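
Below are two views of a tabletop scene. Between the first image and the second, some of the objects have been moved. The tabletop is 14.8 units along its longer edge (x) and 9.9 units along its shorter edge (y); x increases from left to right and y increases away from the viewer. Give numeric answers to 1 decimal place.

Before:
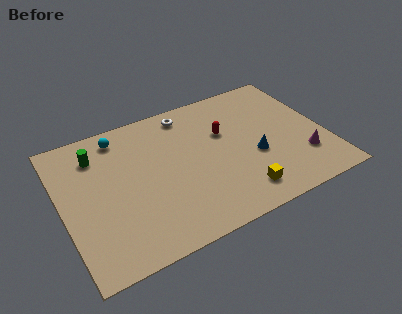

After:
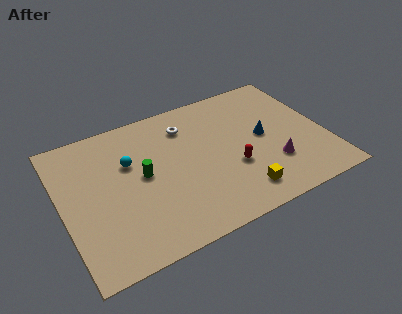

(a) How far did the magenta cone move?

1.7

The magenta cone moved from about (13.3, 2.7) to (11.6, 2.9), a distance of √(1.7² + 0.2²) ≈ 1.7.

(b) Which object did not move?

the yellow cube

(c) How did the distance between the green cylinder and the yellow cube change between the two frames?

-3.3

They were about 9.4 units apart before and 6.1 after — 3.3 units closer together.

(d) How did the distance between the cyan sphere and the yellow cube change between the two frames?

-1.7

The distance was about 9.0 in the first image and 7.3 in the second, so they moved 1.7 units closer together.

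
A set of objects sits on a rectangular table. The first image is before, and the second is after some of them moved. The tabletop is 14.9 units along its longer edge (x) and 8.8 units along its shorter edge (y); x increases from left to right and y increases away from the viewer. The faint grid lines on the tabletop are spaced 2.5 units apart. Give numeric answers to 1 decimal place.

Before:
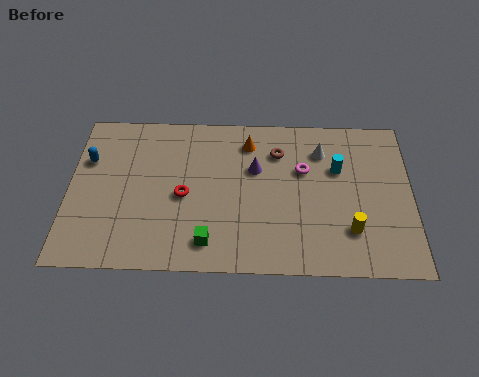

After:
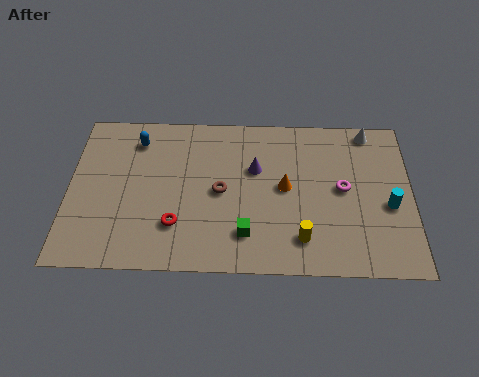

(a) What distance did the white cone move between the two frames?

2.4

The white cone was near (11.0, 6.7) before and (13.1, 7.9) after, so it travelled √(2.1² + 1.2²) ≈ 2.4 units.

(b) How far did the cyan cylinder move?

3.0

From (11.7, 5.7) to (13.9, 3.7), the cyan cylinder covered √(2.2² + 2.0²) ≈ 3.0 units.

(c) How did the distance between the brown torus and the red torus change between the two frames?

-2.2

They were about 4.9 units apart before and 2.7 after — 2.2 units closer together.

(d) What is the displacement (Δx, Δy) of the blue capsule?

(2.1, 1.2)

The blue capsule started near (0.8, 5.9) and ended near (2.9, 7.1).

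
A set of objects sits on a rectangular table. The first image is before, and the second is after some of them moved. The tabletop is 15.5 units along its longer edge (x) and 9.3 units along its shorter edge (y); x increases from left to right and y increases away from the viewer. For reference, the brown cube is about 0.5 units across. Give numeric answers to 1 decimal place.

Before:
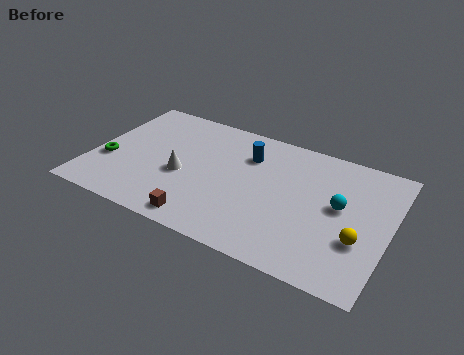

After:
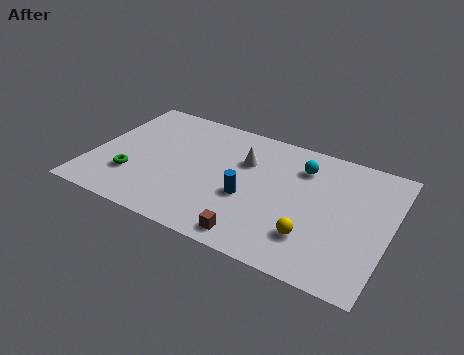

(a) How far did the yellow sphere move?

2.4

The yellow sphere was near (14.1, 3.2) before and (11.8, 2.4) after, so it travelled √(2.3² + 0.8²) ≈ 2.4 units.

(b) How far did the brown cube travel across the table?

2.7

From (6.3, 1.1) to (9.0, 1.1), the brown cube covered √(2.7² + 0.0²) ≈ 2.7 units.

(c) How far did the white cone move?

3.8

The white cone was near (4.8, 3.9) before and (7.8, 6.3) after, so it travelled √(3.0² + 2.4²) ≈ 3.8 units.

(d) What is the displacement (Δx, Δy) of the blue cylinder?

(0.4, -3.1)

The blue cylinder started near (7.9, 6.8) and ended near (8.3, 3.7).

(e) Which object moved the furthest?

the white cone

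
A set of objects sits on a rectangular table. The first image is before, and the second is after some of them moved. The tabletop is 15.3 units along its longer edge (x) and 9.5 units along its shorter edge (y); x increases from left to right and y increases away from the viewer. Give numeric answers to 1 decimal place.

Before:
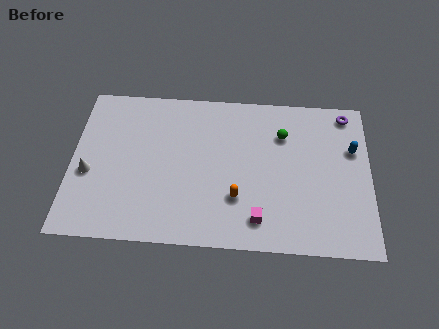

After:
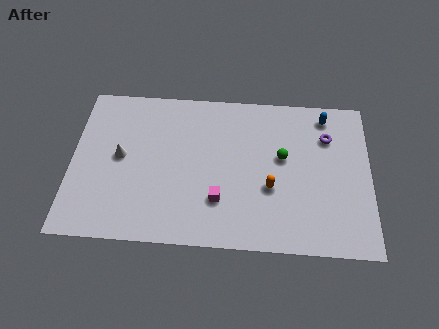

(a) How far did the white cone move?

1.9

The white cone moved from about (0.9, 3.9) to (2.5, 5.0), a distance of √(1.6² + 1.1²) ≈ 1.9.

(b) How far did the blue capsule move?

2.4

The blue capsule moved from about (14.4, 6.2) to (13.0, 8.2), a distance of √(1.4² + 2.0²) ≈ 2.4.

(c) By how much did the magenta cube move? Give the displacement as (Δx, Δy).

(-2.0, 1.0)

From the two frames, the magenta cube sits at roughly (9.6, 1.7) before and (7.6, 2.7) after.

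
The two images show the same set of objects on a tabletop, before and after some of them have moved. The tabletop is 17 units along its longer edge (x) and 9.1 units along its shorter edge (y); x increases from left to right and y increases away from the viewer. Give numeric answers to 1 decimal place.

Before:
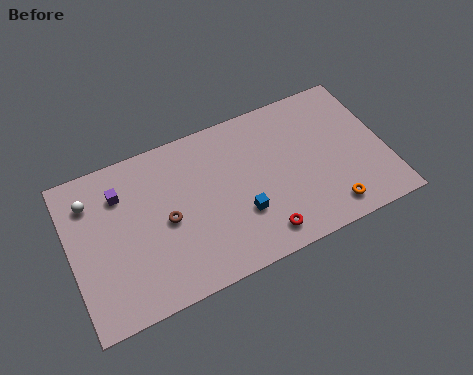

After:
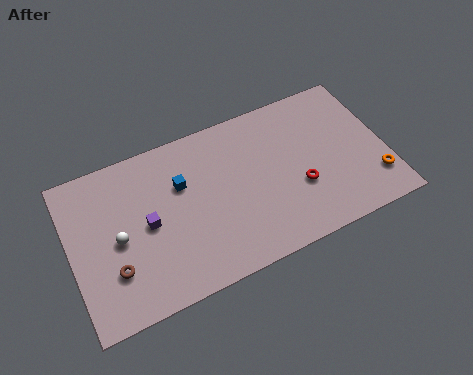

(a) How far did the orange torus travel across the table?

2.7

The orange torus moved from about (13.6, 1.4) to (16.2, 2.2), a distance of √(2.6² + 0.8²) ≈ 2.7.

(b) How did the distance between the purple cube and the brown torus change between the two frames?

-0.6

The distance was about 3.3 in the first image and 2.7 in the second, so they moved 0.6 units closer together.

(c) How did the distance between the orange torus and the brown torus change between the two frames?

+5.1

They were about 9.0 units apart before and 14.1 after — 5.1 units further apart.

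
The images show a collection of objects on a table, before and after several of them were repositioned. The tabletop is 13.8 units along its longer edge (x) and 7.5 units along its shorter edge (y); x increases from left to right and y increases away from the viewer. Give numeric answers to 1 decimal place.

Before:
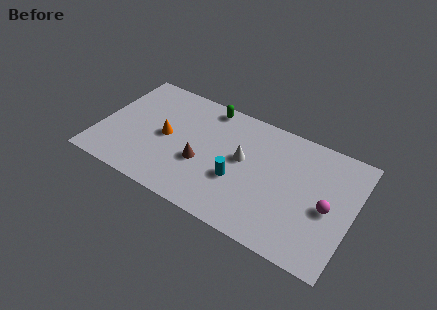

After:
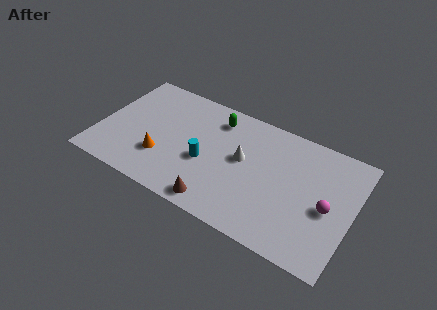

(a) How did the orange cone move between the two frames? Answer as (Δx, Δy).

(0.0, -1.4)

The orange cone was at about (3.6, 3.7) and moved to about (3.6, 2.3).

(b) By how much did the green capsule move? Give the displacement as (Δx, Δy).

(0.6, -0.6)

From the two frames, the green capsule sits at roughly (5.5, 6.7) before and (6.1, 6.1) after.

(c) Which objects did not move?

the magenta sphere and the white cone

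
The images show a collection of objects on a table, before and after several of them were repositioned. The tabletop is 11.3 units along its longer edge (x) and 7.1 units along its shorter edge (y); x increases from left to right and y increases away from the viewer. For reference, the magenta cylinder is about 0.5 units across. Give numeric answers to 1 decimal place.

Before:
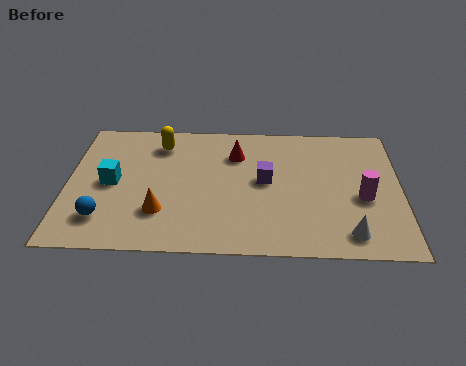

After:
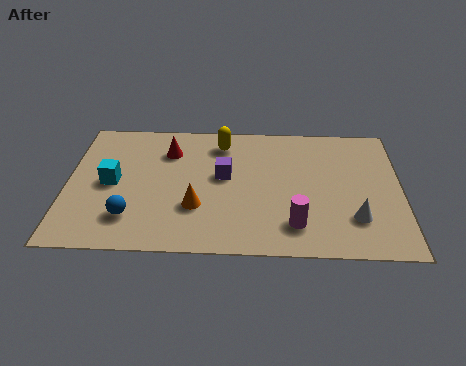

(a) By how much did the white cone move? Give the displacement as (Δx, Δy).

(0.2, 0.8)

From the two frames, the white cone sits at roughly (9.5, 1.1) before and (9.7, 1.9) after.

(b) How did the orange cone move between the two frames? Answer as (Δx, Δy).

(1.2, 0.3)

The orange cone started near (3.2, 2.0) and ended near (4.4, 2.3).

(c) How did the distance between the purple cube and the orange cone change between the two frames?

-2.0

Before: roughly 3.9 units apart; after: 1.9. That's 2.0 units closer together.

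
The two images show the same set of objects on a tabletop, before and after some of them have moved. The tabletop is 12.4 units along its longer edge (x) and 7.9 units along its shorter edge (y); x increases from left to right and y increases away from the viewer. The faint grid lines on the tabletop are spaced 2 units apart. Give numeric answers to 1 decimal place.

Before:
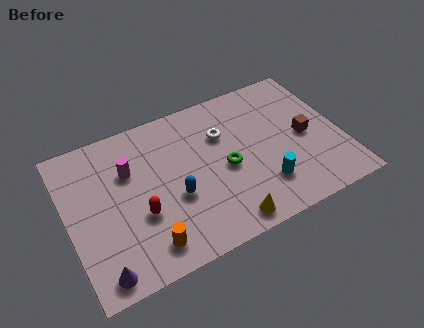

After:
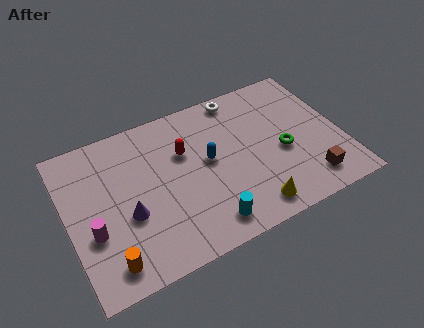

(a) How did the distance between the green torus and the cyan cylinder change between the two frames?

+2.2

They were about 2.2 units apart before and 4.4 after — 2.2 units further apart.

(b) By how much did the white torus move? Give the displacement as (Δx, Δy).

(1.0, 1.7)

The white torus was at about (7.2, 5.4) and moved to about (8.2, 7.1).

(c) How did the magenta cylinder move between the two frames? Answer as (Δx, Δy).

(-1.9, -2.4)

The magenta cylinder was at about (2.9, 5.3) and moved to about (1.0, 2.9).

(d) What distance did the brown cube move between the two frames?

2.4

From (10.8, 3.8) to (10.6, 1.4), the brown cube covered √(0.2² + 2.4²) ≈ 2.4 units.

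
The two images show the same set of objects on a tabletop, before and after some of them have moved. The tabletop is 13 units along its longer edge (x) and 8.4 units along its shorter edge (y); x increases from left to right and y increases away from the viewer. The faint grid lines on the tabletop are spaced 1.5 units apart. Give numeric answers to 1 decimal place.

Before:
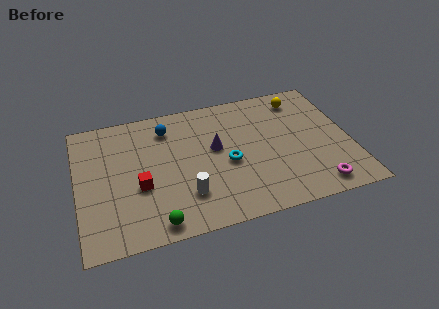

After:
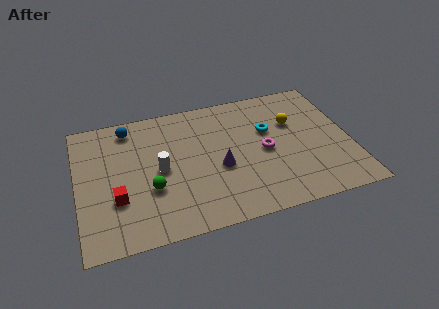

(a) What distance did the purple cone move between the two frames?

1.3

The purple cone was near (6.6, 4.8) before and (6.7, 3.5) after, so it travelled √(0.1² + 1.3²) ≈ 1.3 units.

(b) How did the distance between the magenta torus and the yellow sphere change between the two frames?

-3.8

They were about 5.9 units apart before and 2.1 after — 3.8 units closer together.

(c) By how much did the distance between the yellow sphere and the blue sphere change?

+1.5

They were about 6.5 units apart before and 8.0 after — 1.5 units further apart.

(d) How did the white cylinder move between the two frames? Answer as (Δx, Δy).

(-1.1, 1.9)

From the two frames, the white cylinder sits at roughly (5.0, 2.2) before and (3.9, 4.1) after.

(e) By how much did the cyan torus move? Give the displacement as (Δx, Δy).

(2.1, 1.6)

From the two frames, the cyan torus sits at roughly (7.1, 3.7) before and (9.2, 5.3) after.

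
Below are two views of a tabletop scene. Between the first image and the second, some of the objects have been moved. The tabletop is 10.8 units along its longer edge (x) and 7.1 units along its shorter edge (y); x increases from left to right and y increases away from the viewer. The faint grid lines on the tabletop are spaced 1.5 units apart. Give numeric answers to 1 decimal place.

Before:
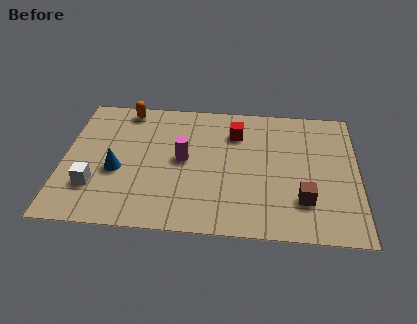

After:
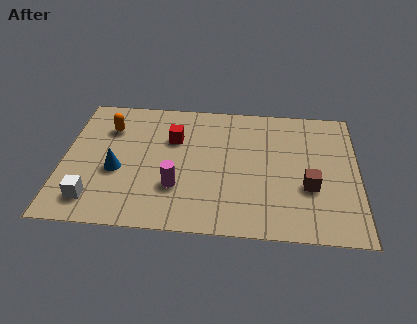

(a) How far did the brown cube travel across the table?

0.7

The brown cube moved from about (8.8, 1.9) to (9.0, 2.6), a distance of √(0.2² + 0.7²) ≈ 0.7.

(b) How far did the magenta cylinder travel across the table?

1.5

From (4.4, 3.7) to (4.2, 2.2), the magenta cylinder covered √(0.2² + 1.5²) ≈ 1.5 units.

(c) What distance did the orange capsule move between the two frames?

1.3

From (2.2, 6.3) to (1.6, 5.2), the orange capsule covered √(0.6² + 1.1²) ≈ 1.3 units.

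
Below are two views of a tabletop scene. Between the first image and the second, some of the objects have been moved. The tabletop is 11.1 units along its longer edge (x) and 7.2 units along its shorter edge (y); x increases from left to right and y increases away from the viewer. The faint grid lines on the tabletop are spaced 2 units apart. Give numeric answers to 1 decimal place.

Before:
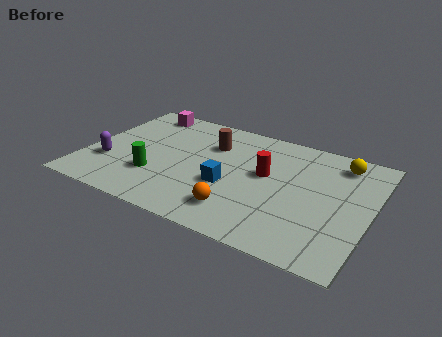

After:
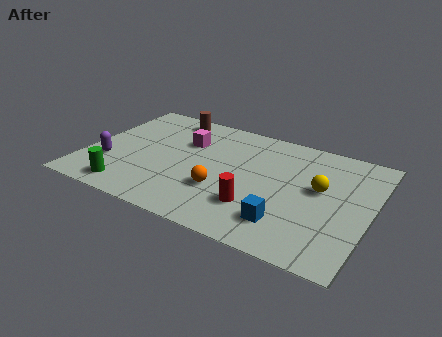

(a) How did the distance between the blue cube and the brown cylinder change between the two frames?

+4.6

Before: roughly 2.5 units apart; after: 7.1. That's 4.6 units further apart.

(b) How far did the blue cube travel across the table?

2.7

The blue cube was near (5.7, 2.8) before and (8.1, 1.6) after, so it travelled √(2.4² + 1.2²) ≈ 2.7 units.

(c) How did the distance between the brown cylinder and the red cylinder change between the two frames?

+3.4

They were about 2.5 units apart before and 5.9 after — 3.4 units further apart.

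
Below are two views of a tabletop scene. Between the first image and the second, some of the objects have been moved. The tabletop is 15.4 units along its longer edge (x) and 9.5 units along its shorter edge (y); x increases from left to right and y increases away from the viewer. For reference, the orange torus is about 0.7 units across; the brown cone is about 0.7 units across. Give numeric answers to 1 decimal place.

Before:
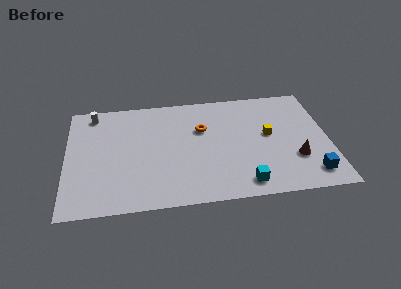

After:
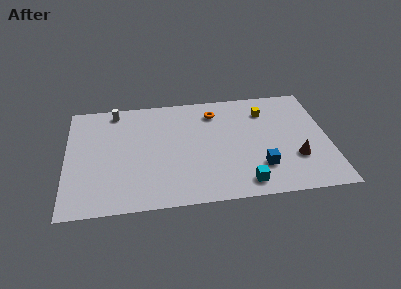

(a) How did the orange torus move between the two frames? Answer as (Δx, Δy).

(0.8, 1.4)

The orange torus started near (8.0, 6.2) and ended near (8.8, 7.6).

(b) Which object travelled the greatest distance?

the blue cube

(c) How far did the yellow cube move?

2.1

From (11.9, 5.2) to (11.8, 7.3), the yellow cube covered √(0.1² + 2.1²) ≈ 2.1 units.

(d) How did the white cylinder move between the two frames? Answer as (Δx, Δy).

(1.3, 0.1)

From the two frames, the white cylinder sits at roughly (1.6, 8.3) before and (2.9, 8.4) after.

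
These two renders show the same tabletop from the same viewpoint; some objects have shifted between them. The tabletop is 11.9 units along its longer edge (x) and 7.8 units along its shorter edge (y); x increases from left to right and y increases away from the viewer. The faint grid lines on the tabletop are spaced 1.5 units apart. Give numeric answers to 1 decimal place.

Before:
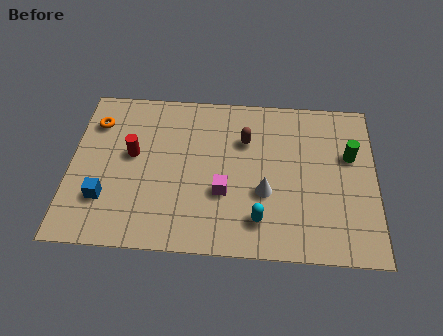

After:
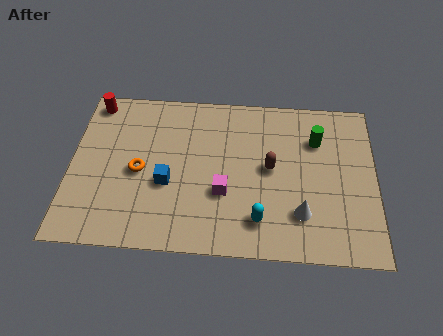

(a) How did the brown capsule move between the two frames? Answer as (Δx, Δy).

(1.0, -1.3)

The brown capsule was at about (6.8, 5.4) and moved to about (7.8, 4.1).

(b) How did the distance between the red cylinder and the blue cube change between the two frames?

+2.4

Before: roughly 2.4 units apart; after: 4.8. That's 2.4 units further apart.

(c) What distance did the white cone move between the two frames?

1.7

The white cone was near (7.6, 2.9) before and (9.0, 2.0) after, so it travelled √(1.4² + 0.9²) ≈ 1.7 units.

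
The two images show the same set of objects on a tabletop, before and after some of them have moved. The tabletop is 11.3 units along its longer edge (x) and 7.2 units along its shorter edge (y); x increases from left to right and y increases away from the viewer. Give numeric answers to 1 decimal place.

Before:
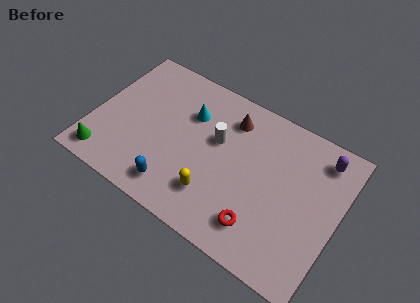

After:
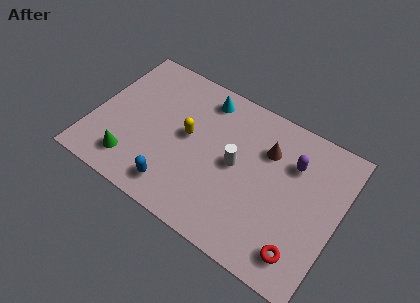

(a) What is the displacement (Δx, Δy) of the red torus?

(1.9, -0.2)

The red torus was at about (8.1, 1.5) and moved to about (10.0, 1.3).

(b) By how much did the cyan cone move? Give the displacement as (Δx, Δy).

(0.5, 1.1)

The cyan cone was at about (4.2, 5.0) and moved to about (4.7, 6.1).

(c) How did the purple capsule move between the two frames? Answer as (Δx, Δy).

(-1.2, -0.9)

The purple capsule started near (10.2, 6.0) and ended near (9.0, 5.1).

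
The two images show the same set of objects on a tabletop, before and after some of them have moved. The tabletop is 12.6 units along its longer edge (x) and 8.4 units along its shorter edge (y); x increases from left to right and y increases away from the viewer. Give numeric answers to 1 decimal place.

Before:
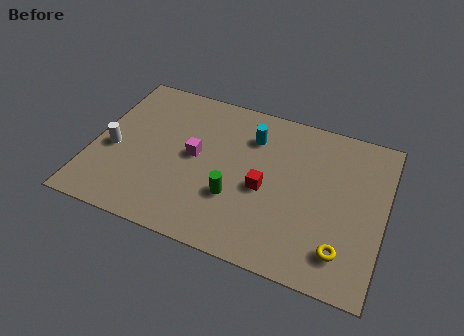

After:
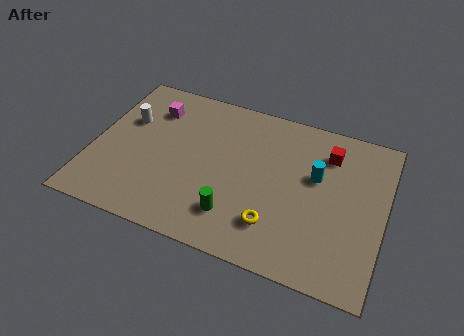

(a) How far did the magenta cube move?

2.9

The magenta cube was near (4.4, 4.4) before and (2.3, 6.4) after, so it travelled √(2.1² + 2.0²) ≈ 2.9 units.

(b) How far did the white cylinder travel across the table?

1.8

The white cylinder moved from about (0.9, 3.6) to (1.3, 5.4), a distance of √(0.4² + 1.8²) ≈ 1.8.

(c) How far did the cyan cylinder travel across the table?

3.1

The cyan cylinder was near (6.7, 6.3) before and (9.6, 5.1) after, so it travelled √(2.9² + 1.2²) ≈ 3.1 units.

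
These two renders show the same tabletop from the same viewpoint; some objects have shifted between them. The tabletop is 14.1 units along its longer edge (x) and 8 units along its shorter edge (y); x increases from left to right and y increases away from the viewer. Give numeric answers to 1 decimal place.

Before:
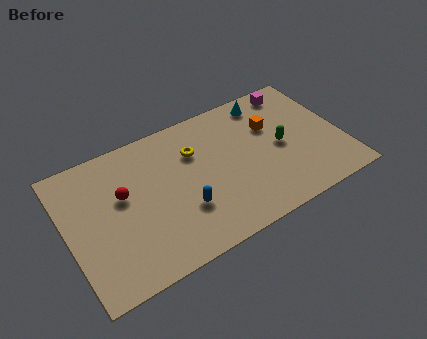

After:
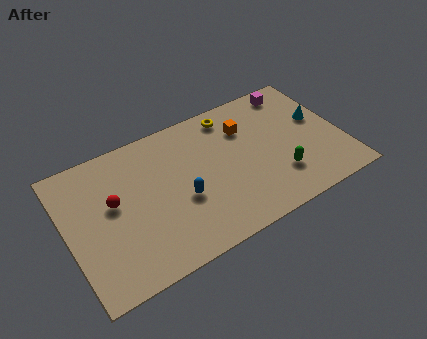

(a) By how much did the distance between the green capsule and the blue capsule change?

-0.5

They were about 5.5 units apart before and 5.0 after — 0.5 units closer together.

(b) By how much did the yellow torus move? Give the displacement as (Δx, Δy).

(2.1, 1.3)

The yellow torus was at about (6.7, 5.6) and moved to about (8.8, 6.9).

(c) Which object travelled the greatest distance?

the cyan cone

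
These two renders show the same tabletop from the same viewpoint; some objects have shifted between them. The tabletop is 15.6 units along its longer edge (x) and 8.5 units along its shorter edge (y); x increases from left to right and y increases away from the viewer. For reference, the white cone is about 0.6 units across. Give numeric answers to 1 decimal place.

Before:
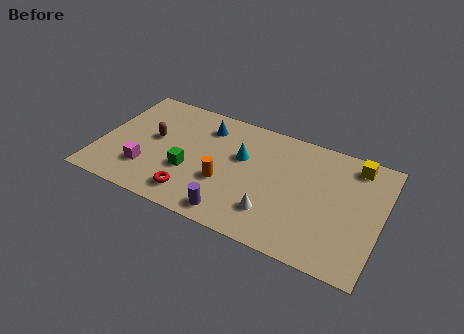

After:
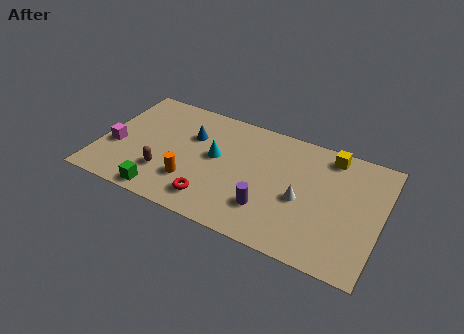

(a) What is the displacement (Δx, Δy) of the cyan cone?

(-1.4, -0.6)

The cyan cone was at about (7.8, 5.3) and moved to about (6.4, 4.7).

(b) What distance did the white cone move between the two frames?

2.1

From (9.9, 2.1) to (11.3, 3.7), the white cone covered √(1.4² + 1.6²) ≈ 2.1 units.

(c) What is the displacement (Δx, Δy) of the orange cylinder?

(-1.8, -0.7)

From the two frames, the orange cylinder sits at roughly (7.1, 3.1) before and (5.3, 2.4) after.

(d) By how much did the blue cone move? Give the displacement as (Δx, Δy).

(-0.7, -1.0)

The blue cone was at about (5.6, 6.7) and moved to about (4.9, 5.7).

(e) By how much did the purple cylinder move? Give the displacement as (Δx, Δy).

(1.8, 1.2)

The purple cylinder was at about (7.8, 1.1) and moved to about (9.6, 2.3).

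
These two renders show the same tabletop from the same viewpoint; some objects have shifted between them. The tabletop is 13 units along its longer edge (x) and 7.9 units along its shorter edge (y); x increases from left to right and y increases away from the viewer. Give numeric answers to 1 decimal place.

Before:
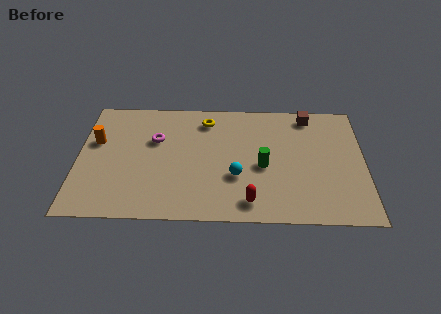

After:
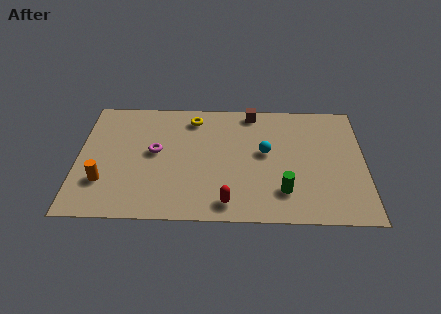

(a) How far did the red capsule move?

1.0

From (7.8, 1.2) to (6.8, 1.1), the red capsule covered √(1.0² + 0.1²) ≈ 1.0 units.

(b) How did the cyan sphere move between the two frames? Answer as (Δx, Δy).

(1.3, 1.6)

The cyan sphere started near (7.2, 2.8) and ended near (8.5, 4.4).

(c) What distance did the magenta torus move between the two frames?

0.8

The magenta torus moved from about (3.5, 5.1) to (3.5, 4.3), a distance of √(0.0² + 0.8²) ≈ 0.8.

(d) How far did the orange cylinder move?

2.6

The orange cylinder moved from about (0.8, 4.9) to (1.2, 2.3), a distance of √(0.4² + 2.6²) ≈ 2.6.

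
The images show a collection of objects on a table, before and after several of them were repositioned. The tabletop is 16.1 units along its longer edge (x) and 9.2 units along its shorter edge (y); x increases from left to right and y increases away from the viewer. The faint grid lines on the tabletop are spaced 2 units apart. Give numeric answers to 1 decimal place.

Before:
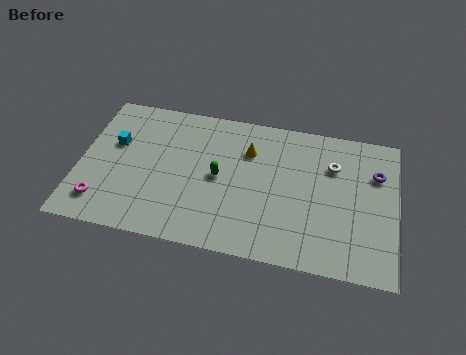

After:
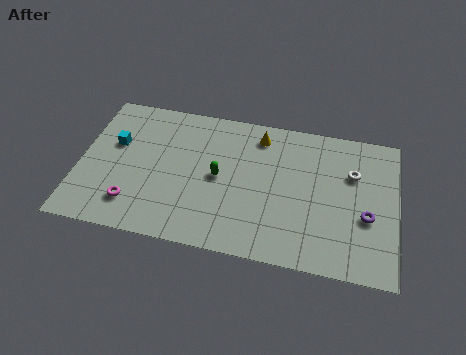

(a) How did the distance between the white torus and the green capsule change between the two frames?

+0.9

Before: roughly 6.0 units apart; after: 6.9. That's 0.9 units further apart.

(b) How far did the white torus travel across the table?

1.0

The white torus moved from about (12.8, 6.5) to (13.8, 6.2), a distance of √(1.0² + 0.3²) ≈ 1.0.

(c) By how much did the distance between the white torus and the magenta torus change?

-0.7

Before: roughly 12.4 units apart; after: 11.7. That's 0.7 units closer together.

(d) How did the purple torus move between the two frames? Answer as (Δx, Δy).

(-0.4, -2.8)

From the two frames, the purple torus sits at roughly (15.0, 6.4) before and (14.6, 3.6) after.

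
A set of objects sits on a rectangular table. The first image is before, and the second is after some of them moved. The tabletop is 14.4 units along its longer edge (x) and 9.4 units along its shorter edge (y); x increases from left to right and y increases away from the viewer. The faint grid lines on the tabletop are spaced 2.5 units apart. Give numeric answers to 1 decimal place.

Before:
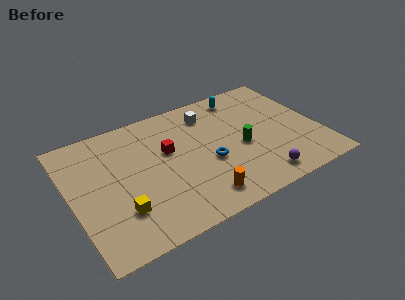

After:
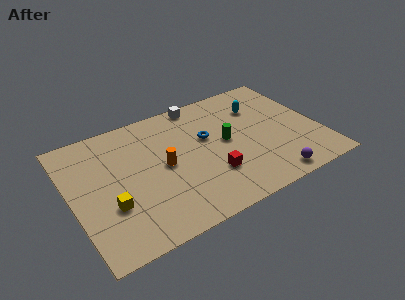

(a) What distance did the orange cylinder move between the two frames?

3.6

The orange cylinder moved from about (6.9, 1.5) to (5.3, 4.7), a distance of √(1.6² + 3.2²) ≈ 3.6.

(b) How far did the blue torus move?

1.9

From (7.8, 3.8) to (8.0, 5.7), the blue torus covered √(0.2² + 1.9²) ≈ 1.9 units.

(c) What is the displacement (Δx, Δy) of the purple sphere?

(0.6, -0.3)

From the two frames, the purple sphere sits at roughly (10.4, 1.3) before and (11.0, 1.0) after.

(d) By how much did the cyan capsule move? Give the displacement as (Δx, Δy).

(0.8, -1.3)

The cyan capsule was at about (10.5, 8.1) and moved to about (11.3, 6.8).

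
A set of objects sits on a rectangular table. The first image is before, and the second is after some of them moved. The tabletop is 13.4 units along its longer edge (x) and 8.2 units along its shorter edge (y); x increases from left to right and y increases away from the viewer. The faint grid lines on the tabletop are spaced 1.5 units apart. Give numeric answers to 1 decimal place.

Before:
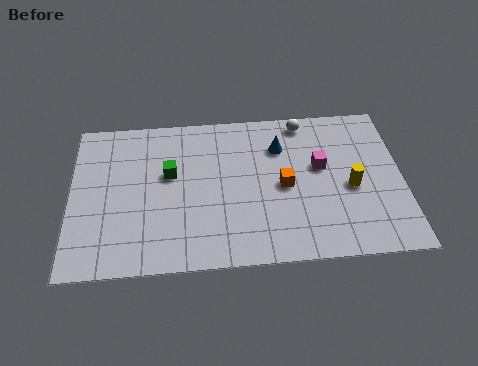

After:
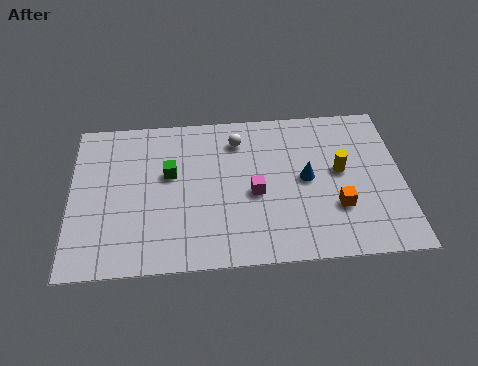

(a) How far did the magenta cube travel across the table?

3.0

From (10.1, 4.8) to (7.4, 3.6), the magenta cube covered √(2.7² + 1.2²) ≈ 3.0 units.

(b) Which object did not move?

the green cube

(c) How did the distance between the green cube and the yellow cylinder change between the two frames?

-0.5

They were about 7.4 units apart before and 6.9 after — 0.5 units closer together.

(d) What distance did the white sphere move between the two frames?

2.8

From (9.5, 7.3) to (6.8, 6.5), the white sphere covered √(2.7² + 0.8²) ≈ 2.8 units.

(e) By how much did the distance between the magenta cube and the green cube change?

-2.5

The distance was about 6.1 in the first image and 3.6 in the second, so they moved 2.5 units closer together.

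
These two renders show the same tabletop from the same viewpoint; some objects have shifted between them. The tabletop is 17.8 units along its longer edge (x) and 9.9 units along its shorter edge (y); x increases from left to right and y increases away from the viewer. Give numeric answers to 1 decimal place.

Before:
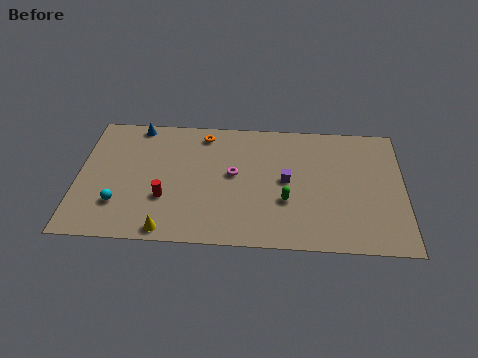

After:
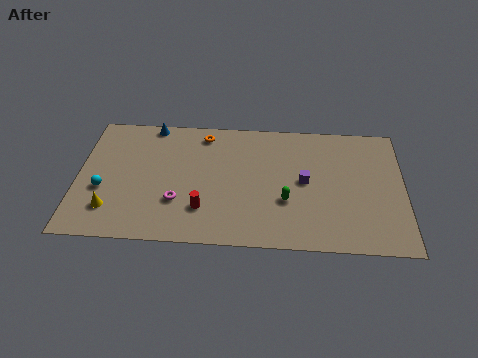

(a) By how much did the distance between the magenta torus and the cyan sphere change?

-2.6

The distance was about 6.8 in the first image and 4.2 in the second, so they moved 2.6 units closer together.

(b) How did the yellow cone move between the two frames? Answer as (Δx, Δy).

(-3.1, 1.4)

From the two frames, the yellow cone sits at roughly (5.0, 0.9) before and (1.9, 2.3) after.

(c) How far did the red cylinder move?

2.2

The red cylinder was near (4.8, 3.3) before and (6.9, 2.6) after, so it travelled √(2.1² + 0.7²) ≈ 2.2 units.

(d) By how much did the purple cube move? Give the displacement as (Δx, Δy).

(1.0, 0.0)

From the two frames, the purple cube sits at roughly (11.4, 5.1) before and (12.4, 5.1) after.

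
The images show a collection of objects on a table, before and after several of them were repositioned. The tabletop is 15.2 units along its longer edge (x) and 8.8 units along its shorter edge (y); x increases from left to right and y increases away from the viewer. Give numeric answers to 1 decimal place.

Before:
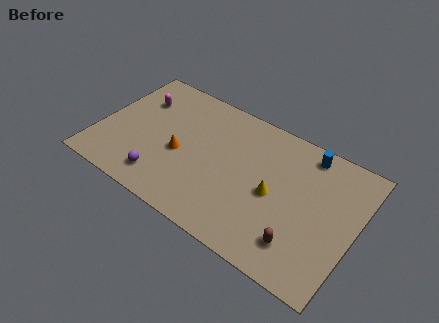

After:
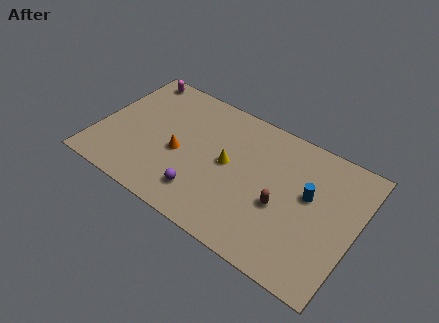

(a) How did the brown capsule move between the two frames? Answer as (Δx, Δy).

(-1.4, 1.7)

From the two frames, the brown capsule sits at roughly (12.4, 1.9) before and (11.0, 3.6) after.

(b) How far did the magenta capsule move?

1.7

The magenta capsule moved from about (1.9, 6.3) to (1.4, 7.9), a distance of √(0.5² + 1.6²) ≈ 1.7.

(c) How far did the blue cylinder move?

2.6

The blue cylinder moved from about (11.9, 7.7) to (12.4, 5.1), a distance of √(0.5² + 2.6²) ≈ 2.6.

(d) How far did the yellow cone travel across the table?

2.8

The yellow cone moved from about (10.5, 4.1) to (7.7, 4.6), a distance of √(2.8² + 0.5²) ≈ 2.8.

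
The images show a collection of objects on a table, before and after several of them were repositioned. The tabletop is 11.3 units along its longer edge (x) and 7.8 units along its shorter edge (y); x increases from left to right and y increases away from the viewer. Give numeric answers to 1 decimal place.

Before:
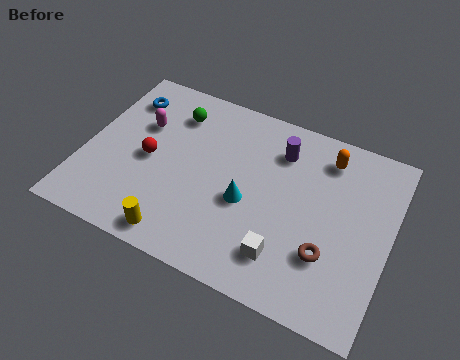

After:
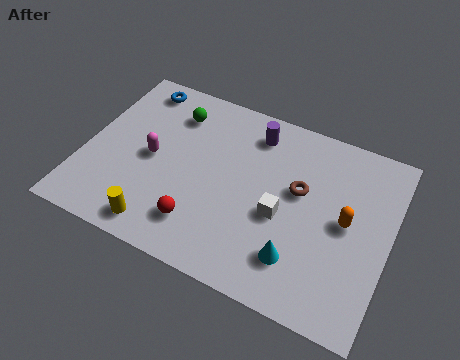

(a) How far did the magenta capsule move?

1.4

From (1.9, 5.1) to (2.5, 3.8), the magenta capsule covered √(0.6² + 1.3²) ≈ 1.4 units.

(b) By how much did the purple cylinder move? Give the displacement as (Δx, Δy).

(-1.0, 0.4)

The purple cylinder was at about (7.0, 6.0) and moved to about (6.0, 6.4).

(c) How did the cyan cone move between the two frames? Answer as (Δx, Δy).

(2.1, -1.5)

The cyan cone started near (6.1, 3.3) and ended near (8.2, 1.8).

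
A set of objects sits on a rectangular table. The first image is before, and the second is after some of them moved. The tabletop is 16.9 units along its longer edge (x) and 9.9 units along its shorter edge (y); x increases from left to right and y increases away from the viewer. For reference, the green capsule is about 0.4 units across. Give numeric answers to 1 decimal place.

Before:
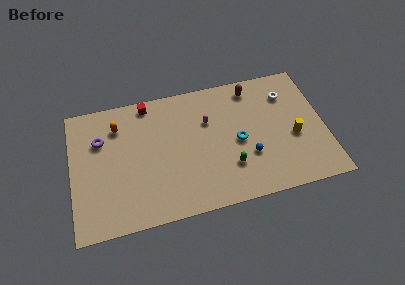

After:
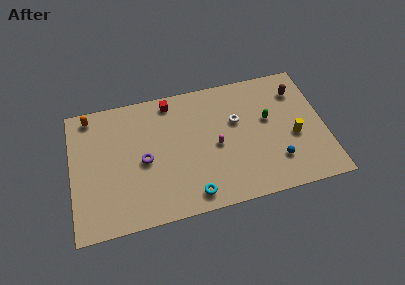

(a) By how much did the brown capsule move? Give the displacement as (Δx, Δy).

(3.0, -0.9)

From the two frames, the brown capsule sits at roughly (12.3, 8.5) before and (15.3, 7.6) after.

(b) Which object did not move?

the yellow cylinder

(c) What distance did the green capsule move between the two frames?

4.1

The green capsule was near (10.4, 2.8) before and (13.2, 5.8) after, so it travelled √(2.8² + 3.0²) ≈ 4.1 units.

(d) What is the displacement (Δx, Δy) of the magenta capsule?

(0.4, -2.0)

From the two frames, the magenta capsule sits at roughly (9.2, 6.6) before and (9.6, 4.6) after.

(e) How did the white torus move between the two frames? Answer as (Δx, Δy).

(-3.5, -1.3)

The white torus started near (14.6, 7.5) and ended near (11.1, 6.2).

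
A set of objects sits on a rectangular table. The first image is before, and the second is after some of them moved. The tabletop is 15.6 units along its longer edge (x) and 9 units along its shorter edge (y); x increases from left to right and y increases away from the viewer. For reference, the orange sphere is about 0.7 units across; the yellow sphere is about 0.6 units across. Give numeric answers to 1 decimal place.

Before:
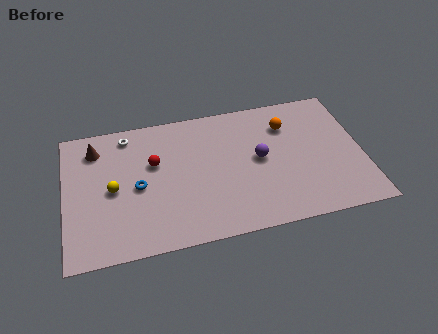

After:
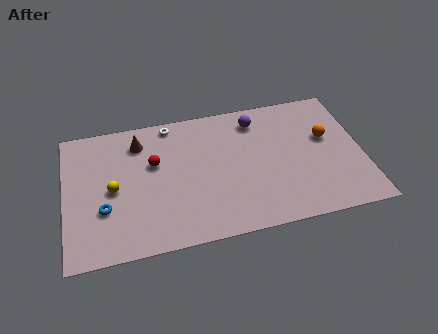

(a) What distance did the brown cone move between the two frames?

2.3

The brown cone moved from about (1.7, 7.2) to (4.0, 7.2), a distance of √(2.3² + 0.0²) ≈ 2.3.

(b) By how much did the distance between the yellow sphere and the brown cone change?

+0.3

Before: roughly 3.0 units apart; after: 3.3. That's 0.3 units further apart.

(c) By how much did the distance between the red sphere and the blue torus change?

+2.0

The distance was about 1.7 in the first image and 3.7 in the second, so they moved 2.0 units further apart.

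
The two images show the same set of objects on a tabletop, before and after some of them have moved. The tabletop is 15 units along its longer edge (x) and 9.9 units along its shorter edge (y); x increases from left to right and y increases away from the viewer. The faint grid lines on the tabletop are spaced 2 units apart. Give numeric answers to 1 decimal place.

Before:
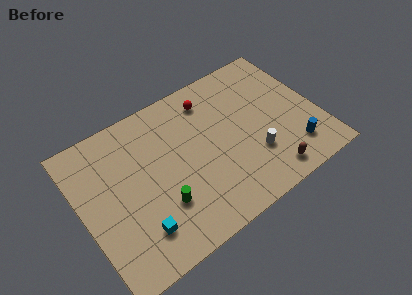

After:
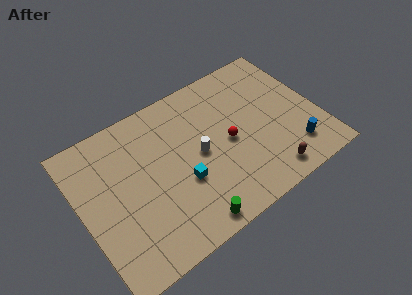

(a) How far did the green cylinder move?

2.4

From (4.6, 3.0) to (6.0, 1.0), the green cylinder covered √(1.4² + 2.0²) ≈ 2.4 units.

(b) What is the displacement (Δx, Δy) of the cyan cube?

(3.1, 1.5)

The cyan cube was at about (3.0, 2.2) and moved to about (6.1, 3.7).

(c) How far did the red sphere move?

3.5

From (8.7, 8.1) to (9.3, 4.7), the red sphere covered √(0.6² + 3.4²) ≈ 3.5 units.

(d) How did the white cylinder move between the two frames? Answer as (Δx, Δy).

(-3.2, 1.9)

The white cylinder was at about (10.6, 3.0) and moved to about (7.4, 4.9).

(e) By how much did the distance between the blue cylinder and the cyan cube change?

-2.9

Before: roughly 10.0 units apart; after: 7.1. That's 2.9 units closer together.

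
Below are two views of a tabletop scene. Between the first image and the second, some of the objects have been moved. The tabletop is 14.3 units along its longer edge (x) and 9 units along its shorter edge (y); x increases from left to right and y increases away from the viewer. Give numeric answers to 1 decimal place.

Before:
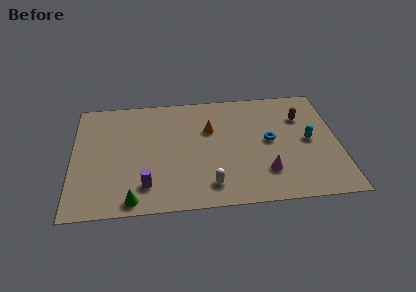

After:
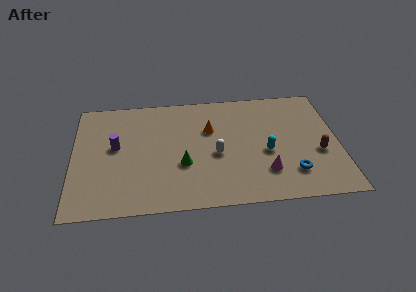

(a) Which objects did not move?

the orange cone and the magenta cone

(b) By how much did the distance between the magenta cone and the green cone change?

-2.7

The distance was about 7.2 in the first image and 4.5 in the second, so they moved 2.7 units closer together.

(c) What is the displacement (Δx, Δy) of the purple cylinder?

(-1.6, 3.1)

The purple cylinder was at about (3.9, 1.9) and moved to about (2.3, 5.0).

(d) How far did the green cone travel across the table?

3.6

From (3.2, 0.9) to (5.9, 3.3), the green cone covered √(2.7² + 2.4²) ≈ 3.6 units.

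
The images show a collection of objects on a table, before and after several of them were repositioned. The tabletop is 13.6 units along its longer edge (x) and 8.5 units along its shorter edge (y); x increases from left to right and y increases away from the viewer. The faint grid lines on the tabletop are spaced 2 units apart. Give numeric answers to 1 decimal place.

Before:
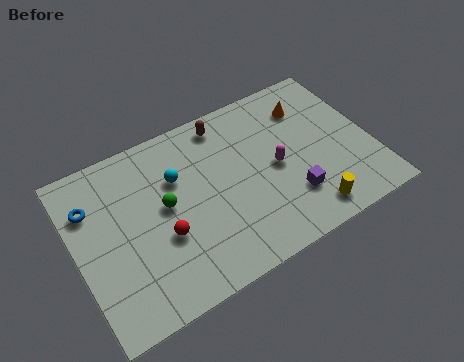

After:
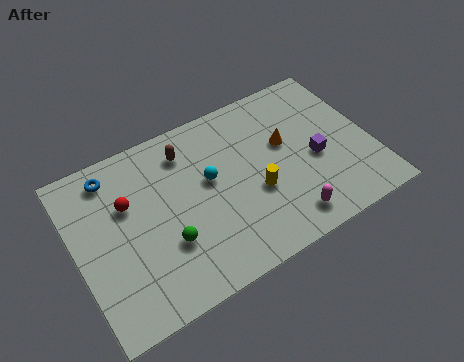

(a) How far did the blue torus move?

1.6

From (0.9, 6.1) to (2.0, 7.2), the blue torus covered √(1.1² + 1.1²) ≈ 1.6 units.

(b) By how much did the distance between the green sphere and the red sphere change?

+1.6

They were about 1.4 units apart before and 3.0 after — 1.6 units further apart.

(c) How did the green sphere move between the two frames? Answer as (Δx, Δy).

(-0.2, -1.8)

The green sphere started near (4.1, 4.6) and ended near (3.9, 2.8).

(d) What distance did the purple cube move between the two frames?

2.0

The purple cube moved from about (9.6, 2.3) to (11.0, 3.7), a distance of √(1.4² + 1.4²) ≈ 2.0.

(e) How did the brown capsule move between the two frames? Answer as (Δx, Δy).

(-1.9, -0.6)

The brown capsule was at about (7.3, 7.4) and moved to about (5.4, 6.8).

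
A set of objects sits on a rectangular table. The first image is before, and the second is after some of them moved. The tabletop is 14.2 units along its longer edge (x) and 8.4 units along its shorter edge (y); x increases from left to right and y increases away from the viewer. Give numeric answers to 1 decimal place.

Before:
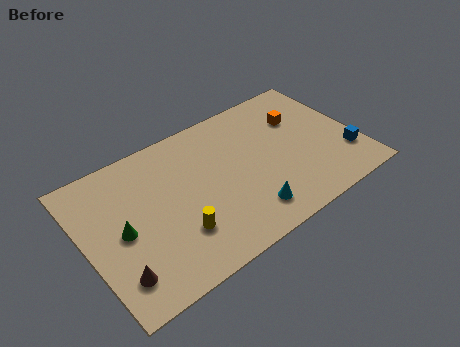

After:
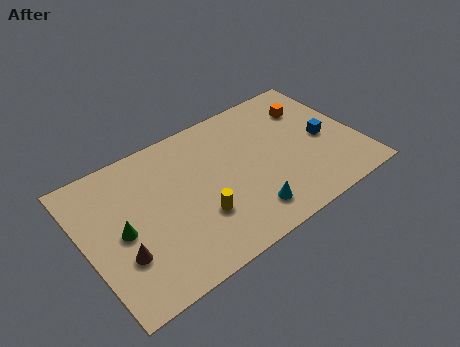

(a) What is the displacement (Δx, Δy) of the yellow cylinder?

(1.2, 0.3)

The yellow cylinder was at about (4.4, 2.4) and moved to about (5.6, 2.7).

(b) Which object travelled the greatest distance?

the blue cube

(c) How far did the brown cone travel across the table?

1.0

From (1.2, 1.8) to (1.6, 2.7), the brown cone covered √(0.4² + 0.9²) ≈ 1.0 units.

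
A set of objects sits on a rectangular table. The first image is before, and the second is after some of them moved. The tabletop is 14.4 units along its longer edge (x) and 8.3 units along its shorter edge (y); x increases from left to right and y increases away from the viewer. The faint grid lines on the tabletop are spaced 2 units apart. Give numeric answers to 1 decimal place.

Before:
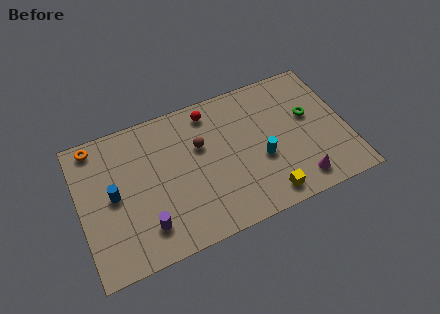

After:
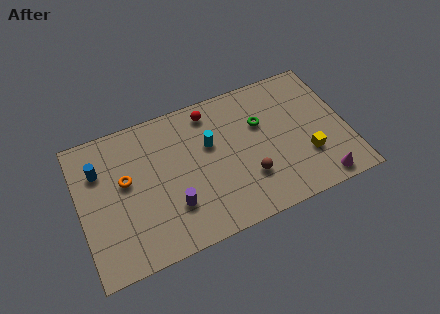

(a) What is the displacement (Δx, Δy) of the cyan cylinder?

(-2.6, 1.9)

From the two frames, the cyan cylinder sits at roughly (9.7, 3.3) before and (7.1, 5.2) after.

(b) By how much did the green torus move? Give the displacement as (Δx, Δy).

(-2.6, 0.5)

The green torus was at about (12.5, 4.9) and moved to about (9.9, 5.4).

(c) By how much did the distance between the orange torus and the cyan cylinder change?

-4.9

The distance was about 9.5 in the first image and 4.6 in the second, so they moved 4.9 units closer together.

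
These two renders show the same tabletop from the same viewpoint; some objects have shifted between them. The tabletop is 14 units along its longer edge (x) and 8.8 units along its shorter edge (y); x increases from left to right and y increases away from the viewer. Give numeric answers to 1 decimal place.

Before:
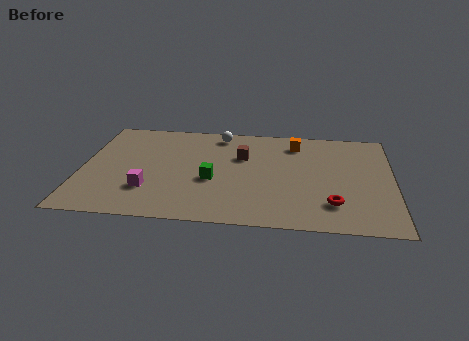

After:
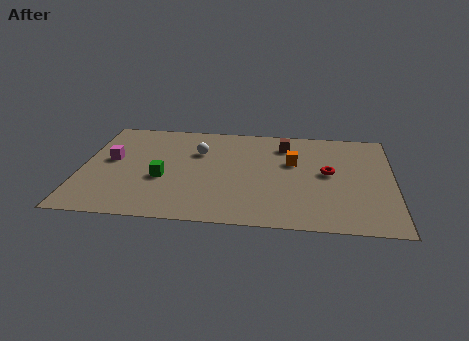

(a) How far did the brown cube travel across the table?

2.2

The brown cube was near (7.2, 5.8) before and (9.1, 7.0) after, so it travelled √(1.9² + 1.2²) ≈ 2.2 units.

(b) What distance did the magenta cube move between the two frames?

3.0

From (3.1, 2.5) to (1.3, 4.9), the magenta cube covered √(1.8² + 2.4²) ≈ 3.0 units.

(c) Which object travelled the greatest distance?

the magenta cube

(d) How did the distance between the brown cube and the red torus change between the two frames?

-2.5

The distance was about 5.5 in the first image and 3.0 in the second, so they moved 2.5 units closer together.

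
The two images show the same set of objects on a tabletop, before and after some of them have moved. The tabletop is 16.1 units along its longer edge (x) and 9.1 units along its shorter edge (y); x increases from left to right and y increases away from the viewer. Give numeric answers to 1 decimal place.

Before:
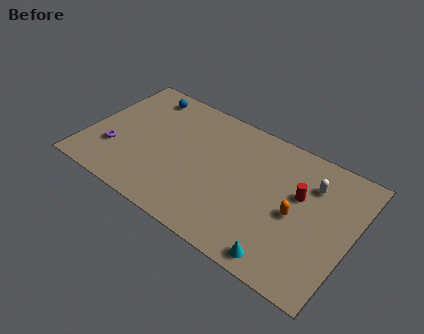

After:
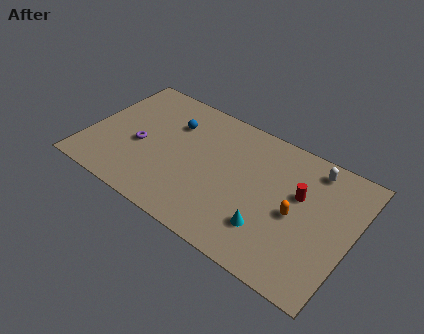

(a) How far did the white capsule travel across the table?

1.1

The white capsule was near (13.4, 6.7) before and (13.3, 7.8) after, so it travelled √(0.1² + 1.1²) ≈ 1.1 units.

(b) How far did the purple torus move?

1.8

The purple torus was near (1.8, 2.8) before and (3.2, 3.9) after, so it travelled √(1.4² + 1.1²) ≈ 1.8 units.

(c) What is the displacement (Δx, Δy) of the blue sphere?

(2.1, -1.3)

From the two frames, the blue sphere sits at roughly (2.7, 7.8) before and (4.8, 6.5) after.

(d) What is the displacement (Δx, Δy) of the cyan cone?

(-1.1, 1.4)

From the two frames, the cyan cone sits at roughly (12.6, 1.0) before and (11.5, 2.4) after.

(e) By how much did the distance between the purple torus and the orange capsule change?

-1.5

They were about 11.1 units apart before and 9.6 after — 1.5 units closer together.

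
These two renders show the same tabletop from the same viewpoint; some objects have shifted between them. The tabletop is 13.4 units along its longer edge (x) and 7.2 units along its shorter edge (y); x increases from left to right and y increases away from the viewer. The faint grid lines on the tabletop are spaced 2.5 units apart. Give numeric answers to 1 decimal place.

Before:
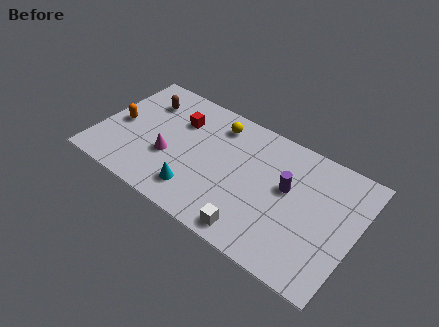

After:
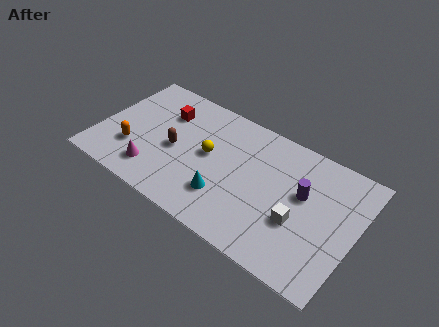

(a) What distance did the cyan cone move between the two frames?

1.5

The cyan cone moved from about (5.5, 1.5) to (6.9, 2.0), a distance of √(1.4² + 0.5²) ≈ 1.5.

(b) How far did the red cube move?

0.8

The red cube moved from about (3.9, 5.1) to (3.1, 5.2), a distance of √(0.8² + 0.1²) ≈ 0.8.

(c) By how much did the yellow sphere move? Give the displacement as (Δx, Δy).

(-0.1, -2.0)

The yellow sphere was at about (5.8, 5.9) and moved to about (5.7, 3.9).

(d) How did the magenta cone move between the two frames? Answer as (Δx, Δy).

(-0.6, -1.2)

The magenta cone was at about (3.8, 2.7) and moved to about (3.2, 1.5).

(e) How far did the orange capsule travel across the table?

1.5

The orange capsule moved from about (1.0, 3.4) to (1.9, 2.2), a distance of √(0.9² + 1.2²) ≈ 1.5.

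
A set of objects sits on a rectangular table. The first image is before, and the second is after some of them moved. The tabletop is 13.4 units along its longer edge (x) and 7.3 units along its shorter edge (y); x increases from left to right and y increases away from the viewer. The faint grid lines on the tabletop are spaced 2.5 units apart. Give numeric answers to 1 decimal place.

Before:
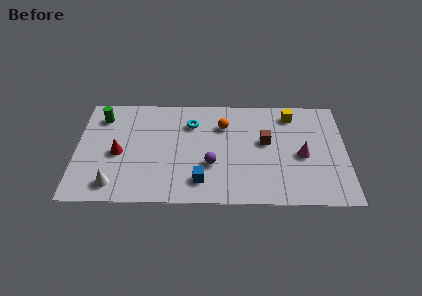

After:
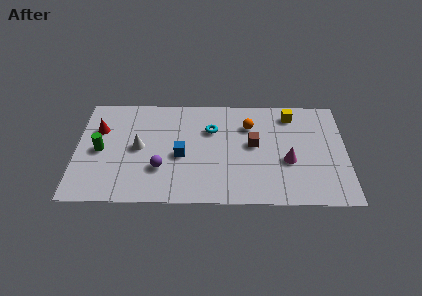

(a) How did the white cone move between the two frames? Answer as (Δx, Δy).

(1.2, 2.5)

The white cone was at about (1.9, 1.2) and moved to about (3.1, 3.7).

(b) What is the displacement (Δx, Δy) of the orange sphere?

(1.3, 0.0)

The orange sphere was at about (7.3, 5.3) and moved to about (8.6, 5.3).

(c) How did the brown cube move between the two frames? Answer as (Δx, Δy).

(-0.6, -0.2)

From the two frames, the brown cube sits at roughly (9.4, 4.2) before and (8.8, 4.0) after.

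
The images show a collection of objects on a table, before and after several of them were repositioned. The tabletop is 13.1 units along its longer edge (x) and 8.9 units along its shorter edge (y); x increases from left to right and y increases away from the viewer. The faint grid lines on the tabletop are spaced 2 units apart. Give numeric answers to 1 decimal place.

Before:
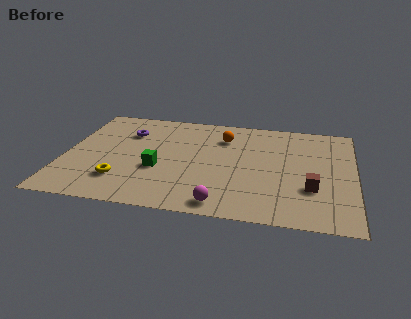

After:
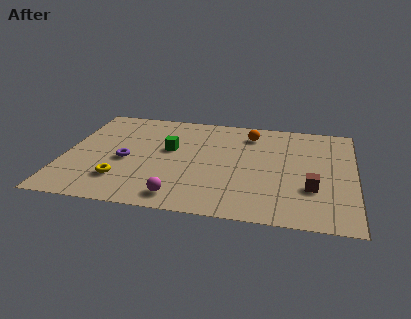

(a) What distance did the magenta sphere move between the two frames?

1.9

The magenta sphere was near (7.3, 1.0) before and (5.4, 1.2) after, so it travelled √(1.9² + 0.2²) ≈ 1.9 units.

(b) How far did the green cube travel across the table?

1.8

The green cube was near (4.3, 3.4) before and (4.7, 5.2) after, so it travelled √(0.4² + 1.8²) ≈ 1.8 units.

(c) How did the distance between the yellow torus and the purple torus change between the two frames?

-2.5

Before: roughly 4.2 units apart; after: 1.7. That's 2.5 units closer together.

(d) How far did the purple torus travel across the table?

2.5

The purple torus was near (2.7, 6.4) before and (2.8, 3.9) after, so it travelled √(0.1² + 2.5²) ≈ 2.5 units.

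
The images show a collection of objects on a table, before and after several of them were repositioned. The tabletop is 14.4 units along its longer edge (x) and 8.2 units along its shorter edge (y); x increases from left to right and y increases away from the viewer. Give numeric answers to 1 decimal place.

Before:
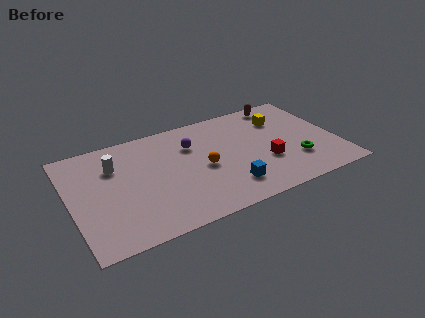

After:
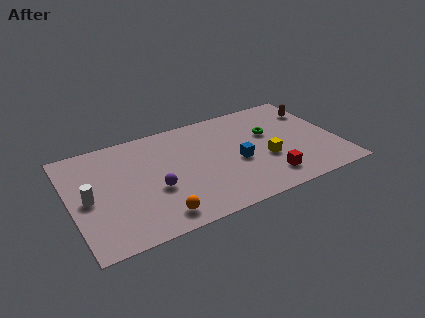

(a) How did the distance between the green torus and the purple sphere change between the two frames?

+0.5

The distance was about 6.3 in the first image and 6.8 in the second, so they moved 0.5 units further apart.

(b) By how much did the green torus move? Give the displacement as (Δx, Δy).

(-1.1, 2.7)

From the two frames, the green torus sits at roughly (12.0, 2.4) before and (10.9, 5.1) after.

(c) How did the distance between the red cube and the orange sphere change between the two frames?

+2.6

They were about 3.4 units apart before and 6.0 after — 2.6 units further apart.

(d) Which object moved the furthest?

the orange sphere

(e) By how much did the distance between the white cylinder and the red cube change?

+1.3

They were about 8.4 units apart before and 9.7 after — 1.3 units further apart.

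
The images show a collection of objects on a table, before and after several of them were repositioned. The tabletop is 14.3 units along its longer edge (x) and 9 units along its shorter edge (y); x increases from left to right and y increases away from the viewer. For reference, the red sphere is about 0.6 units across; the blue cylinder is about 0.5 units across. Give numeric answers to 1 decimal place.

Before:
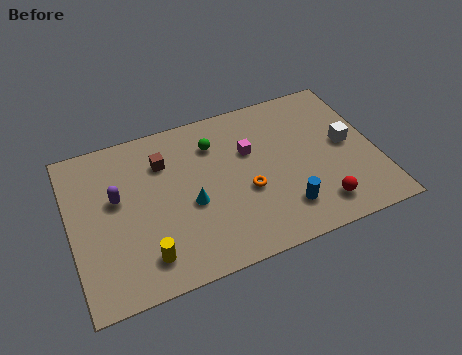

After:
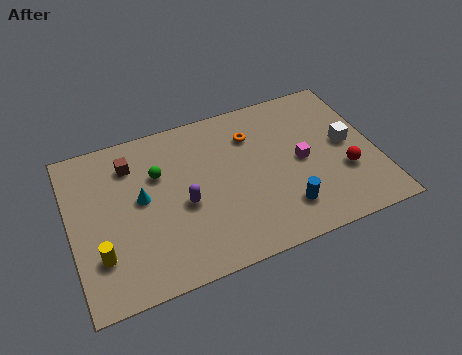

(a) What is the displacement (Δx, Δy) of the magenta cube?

(2.3, -1.4)

The magenta cube was at about (8.5, 5.8) and moved to about (10.8, 4.4).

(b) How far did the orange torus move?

3.2

The orange torus was near (8.1, 3.6) before and (8.7, 6.7) after, so it travelled √(0.6² + 3.1²) ≈ 3.2 units.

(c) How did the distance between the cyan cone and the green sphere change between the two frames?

-1.9

Before: roughly 3.3 units apart; after: 1.4. That's 1.9 units closer together.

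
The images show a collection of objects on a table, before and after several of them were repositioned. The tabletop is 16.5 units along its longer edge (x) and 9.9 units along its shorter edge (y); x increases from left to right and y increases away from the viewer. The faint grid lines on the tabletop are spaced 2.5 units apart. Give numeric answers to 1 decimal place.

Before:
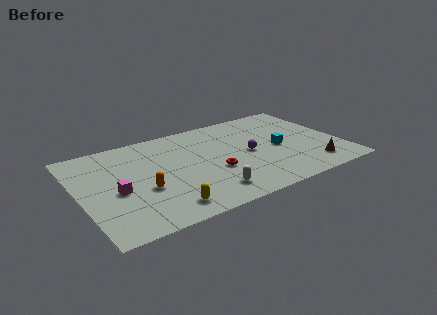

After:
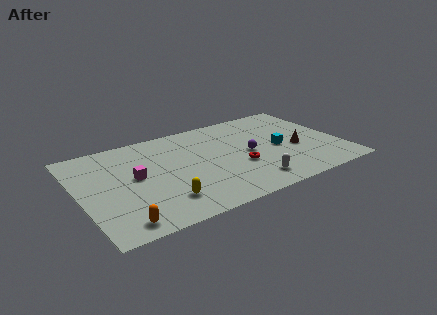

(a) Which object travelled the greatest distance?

the orange capsule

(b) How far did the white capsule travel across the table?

2.7

From (7.6, 1.8) to (10.3, 1.7), the white capsule covered √(2.7² + 0.1²) ≈ 2.7 units.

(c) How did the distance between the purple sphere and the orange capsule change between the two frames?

+2.4

The distance was about 7.0 in the first image and 9.4 in the second, so they moved 2.4 units further apart.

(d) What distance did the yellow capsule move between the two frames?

0.7

From (4.8, 1.5) to (4.8, 2.2), the yellow capsule covered √(0.0² + 0.7²) ≈ 0.7 units.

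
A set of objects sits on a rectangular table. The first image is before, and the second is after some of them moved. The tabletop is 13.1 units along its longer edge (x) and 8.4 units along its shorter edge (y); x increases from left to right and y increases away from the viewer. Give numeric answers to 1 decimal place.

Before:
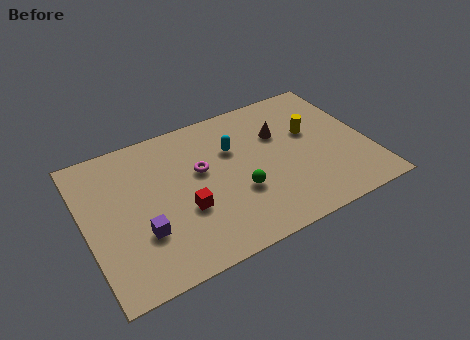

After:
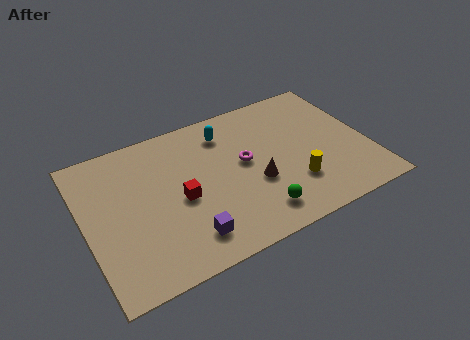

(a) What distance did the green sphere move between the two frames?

1.6

From (6.9, 3.0) to (7.5, 1.5), the green sphere covered √(0.6² + 1.5²) ≈ 1.6 units.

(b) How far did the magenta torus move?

2.0

The magenta torus moved from about (5.4, 5.0) to (7.4, 4.6), a distance of √(2.0² + 0.4²) ≈ 2.0.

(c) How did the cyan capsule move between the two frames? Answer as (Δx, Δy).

(-0.2, 1.1)

The cyan capsule started near (7.0, 5.6) and ended near (6.8, 6.7).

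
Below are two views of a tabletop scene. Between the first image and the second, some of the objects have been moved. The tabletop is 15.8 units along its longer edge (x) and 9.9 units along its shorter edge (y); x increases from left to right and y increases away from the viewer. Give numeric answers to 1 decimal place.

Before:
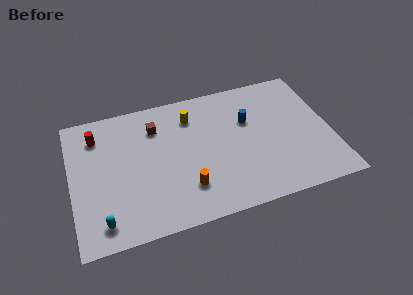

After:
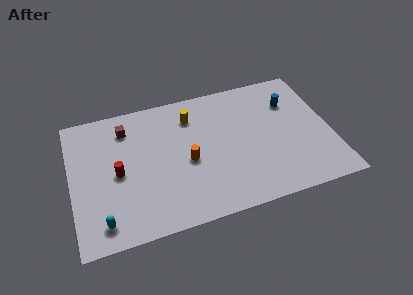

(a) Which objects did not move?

the yellow cylinder and the cyan capsule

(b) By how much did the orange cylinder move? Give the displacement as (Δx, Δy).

(0.2, 1.9)

The orange cylinder started near (6.8, 2.5) and ended near (7.0, 4.4).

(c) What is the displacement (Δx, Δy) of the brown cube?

(-1.8, 0.4)

The brown cube was at about (5.3, 7.5) and moved to about (3.5, 7.9).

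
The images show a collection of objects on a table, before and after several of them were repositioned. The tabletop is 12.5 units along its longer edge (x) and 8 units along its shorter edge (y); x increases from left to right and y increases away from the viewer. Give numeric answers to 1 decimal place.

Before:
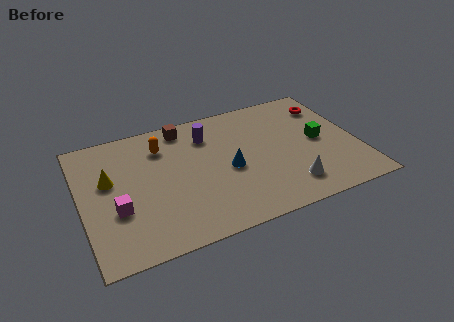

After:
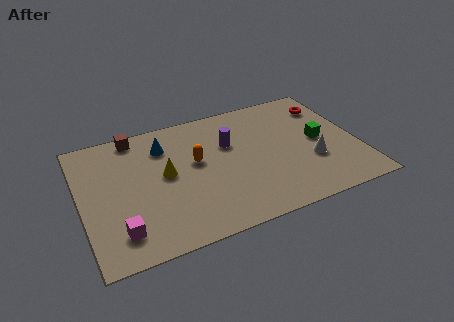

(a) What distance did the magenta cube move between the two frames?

1.3

From (1.5, 2.9) to (1.5, 1.6), the magenta cube covered √(0.0² + 1.3²) ≈ 1.3 units.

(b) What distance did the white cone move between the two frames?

1.7

The white cone was near (9.1, 1.6) before and (10.3, 2.8) after, so it travelled √(1.2² + 1.2²) ≈ 1.7 units.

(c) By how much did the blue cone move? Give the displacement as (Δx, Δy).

(-2.7, 2.5)

The blue cone was at about (6.6, 3.6) and moved to about (3.9, 6.1).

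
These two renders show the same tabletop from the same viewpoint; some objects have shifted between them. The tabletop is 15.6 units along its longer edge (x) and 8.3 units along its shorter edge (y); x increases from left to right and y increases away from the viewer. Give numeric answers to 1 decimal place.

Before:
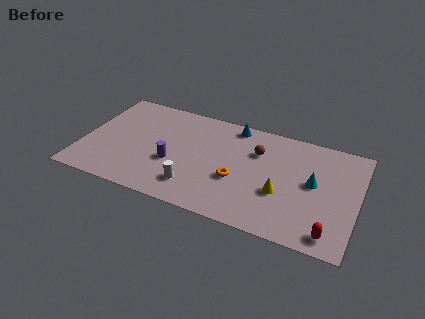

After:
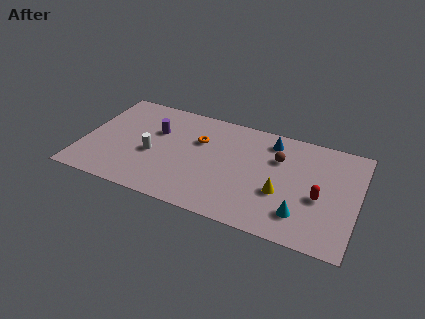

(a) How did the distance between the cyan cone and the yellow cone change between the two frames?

-0.5

They were about 2.2 units apart before and 1.7 after — 0.5 units closer together.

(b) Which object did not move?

the yellow cone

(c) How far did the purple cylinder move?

2.5

The purple cylinder moved from about (5.2, 3.2) to (4.0, 5.4), a distance of √(1.2² + 2.2²) ≈ 2.5.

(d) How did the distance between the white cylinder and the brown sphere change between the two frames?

+2.2

Before: roughly 5.1 units apart; after: 7.3. That's 2.2 units further apart.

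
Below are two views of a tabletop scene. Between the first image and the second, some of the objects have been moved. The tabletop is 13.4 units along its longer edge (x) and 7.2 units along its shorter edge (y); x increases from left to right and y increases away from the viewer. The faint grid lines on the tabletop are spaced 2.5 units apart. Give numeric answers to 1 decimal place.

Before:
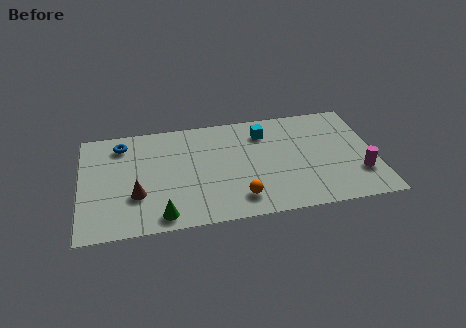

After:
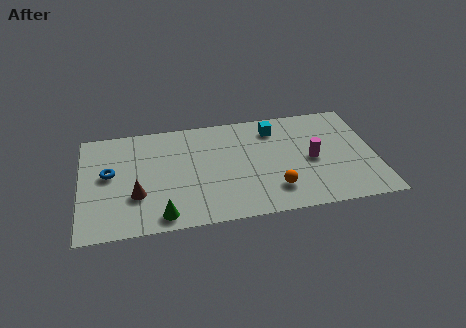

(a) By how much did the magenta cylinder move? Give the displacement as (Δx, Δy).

(-2.1, 1.3)

The magenta cylinder was at about (12.6, 2.1) and moved to about (10.5, 3.4).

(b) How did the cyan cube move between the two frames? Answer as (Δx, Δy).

(0.5, 0.2)

The cyan cube started near (8.4, 5.6) and ended near (8.9, 5.8).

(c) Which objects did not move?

the brown cone and the green cone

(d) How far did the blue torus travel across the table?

2.0

The blue torus was near (1.9, 5.9) before and (1.3, 4.0) after, so it travelled √(0.6² + 1.9²) ≈ 2.0 units.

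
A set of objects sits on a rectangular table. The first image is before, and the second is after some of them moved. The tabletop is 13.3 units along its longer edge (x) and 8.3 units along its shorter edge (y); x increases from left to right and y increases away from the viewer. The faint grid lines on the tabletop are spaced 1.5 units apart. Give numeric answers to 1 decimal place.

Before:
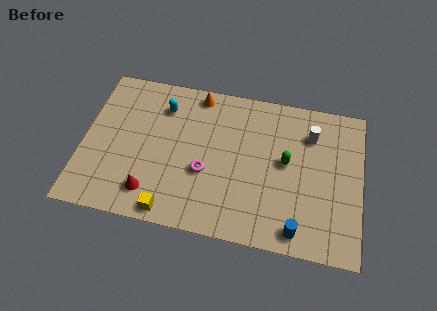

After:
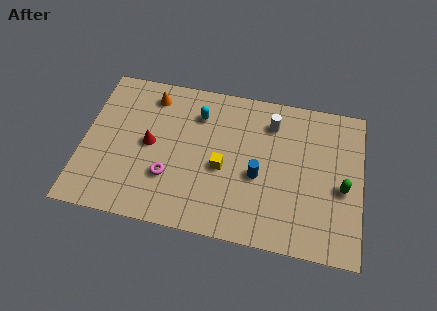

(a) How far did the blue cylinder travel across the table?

3.2

From (10.4, 1.0) to (8.4, 3.5), the blue cylinder covered √(2.0² + 2.5²) ≈ 3.2 units.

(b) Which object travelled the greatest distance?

the yellow cube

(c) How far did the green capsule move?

2.8

The green capsule moved from about (9.7, 4.5) to (12.4, 3.6), a distance of √(2.7² + 0.9²) ≈ 2.8.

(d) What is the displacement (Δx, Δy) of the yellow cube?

(2.3, 2.8)

From the two frames, the yellow cube sits at roughly (4.4, 0.8) before and (6.7, 3.6) after.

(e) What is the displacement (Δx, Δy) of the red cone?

(-0.2, 2.6)

The red cone started near (3.4, 1.6) and ended near (3.2, 4.2).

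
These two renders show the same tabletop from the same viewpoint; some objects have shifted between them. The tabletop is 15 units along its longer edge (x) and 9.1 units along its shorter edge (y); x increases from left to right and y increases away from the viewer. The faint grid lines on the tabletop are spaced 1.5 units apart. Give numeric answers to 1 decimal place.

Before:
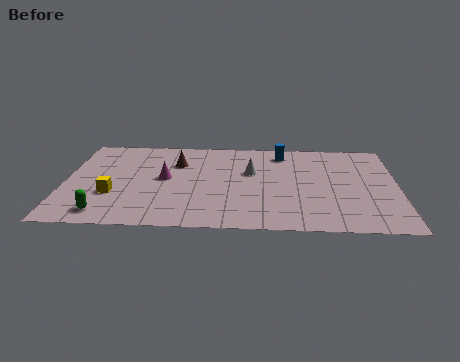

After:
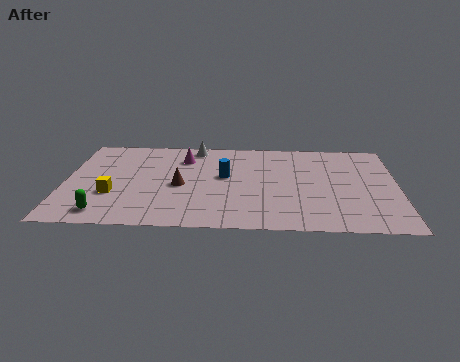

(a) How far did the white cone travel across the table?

3.6

The white cone was near (8.4, 5.6) before and (5.8, 8.1) after, so it travelled √(2.6² + 2.5²) ≈ 3.6 units.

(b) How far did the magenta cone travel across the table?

2.2

From (4.5, 4.8) to (5.3, 6.9), the magenta cone covered √(0.8² + 2.1²) ≈ 2.2 units.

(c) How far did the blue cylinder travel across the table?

3.6

The blue cylinder moved from about (9.8, 7.6) to (7.2, 5.1), a distance of √(2.6² + 2.5²) ≈ 3.6.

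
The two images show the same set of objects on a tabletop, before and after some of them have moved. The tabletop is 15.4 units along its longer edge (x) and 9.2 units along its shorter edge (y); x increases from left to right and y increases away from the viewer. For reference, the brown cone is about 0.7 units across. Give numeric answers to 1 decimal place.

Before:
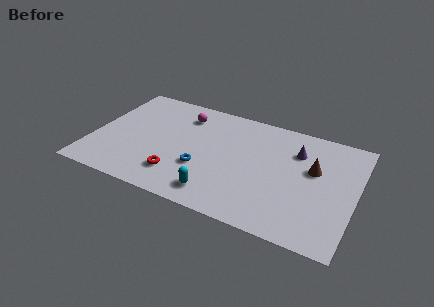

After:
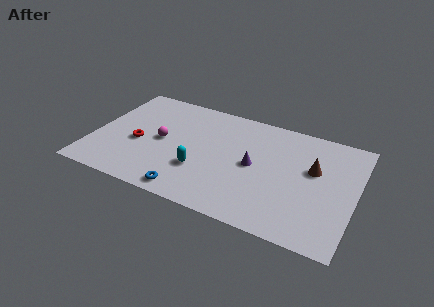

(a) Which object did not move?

the brown cone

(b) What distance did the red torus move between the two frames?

3.2

The red torus moved from about (5.3, 2.1) to (2.7, 3.9), a distance of √(2.6² + 1.8²) ≈ 3.2.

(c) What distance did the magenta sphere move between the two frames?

2.9

From (5.0, 7.3) to (4.0, 4.6), the magenta sphere covered √(1.0² + 2.7²) ≈ 2.9 units.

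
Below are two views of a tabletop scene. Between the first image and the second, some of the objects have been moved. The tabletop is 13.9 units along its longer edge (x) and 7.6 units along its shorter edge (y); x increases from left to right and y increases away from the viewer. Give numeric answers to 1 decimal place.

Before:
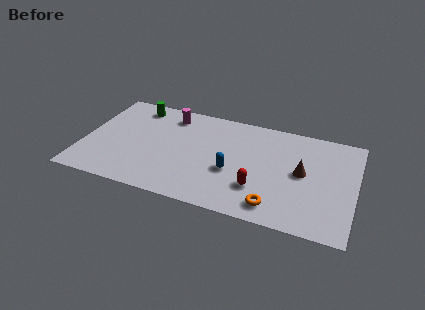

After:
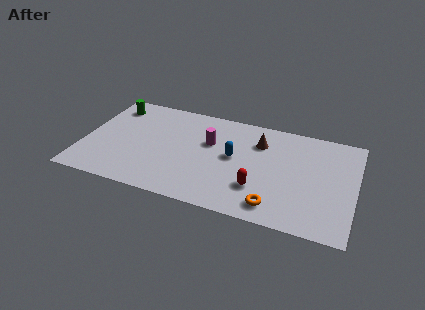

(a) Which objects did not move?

the red capsule and the orange torus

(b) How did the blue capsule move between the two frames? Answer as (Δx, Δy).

(0.0, 1.1)

The blue capsule was at about (7.7, 3.0) and moved to about (7.7, 4.1).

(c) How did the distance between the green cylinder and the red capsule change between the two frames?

+0.9

They were about 8.0 units apart before and 8.9 after — 0.9 units further apart.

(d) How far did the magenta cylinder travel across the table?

2.7

The magenta cylinder was near (4.2, 6.3) before and (6.4, 4.8) after, so it travelled √(2.2² + 1.5²) ≈ 2.7 units.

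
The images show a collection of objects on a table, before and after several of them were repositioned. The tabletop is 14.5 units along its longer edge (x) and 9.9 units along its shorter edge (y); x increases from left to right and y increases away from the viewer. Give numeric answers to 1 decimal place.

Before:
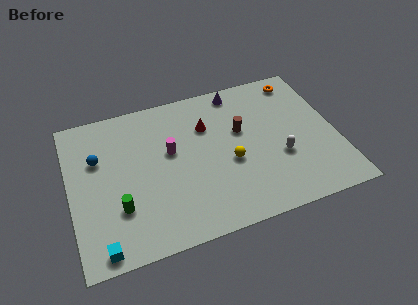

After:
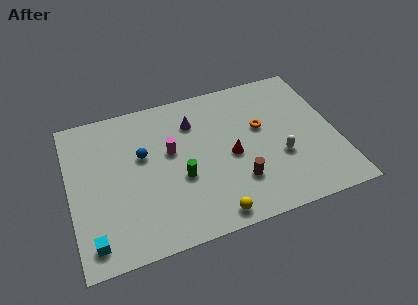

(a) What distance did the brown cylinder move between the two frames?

3.3

The brown cylinder was near (9.4, 6.0) before and (8.9, 2.7) after, so it travelled √(0.5² + 3.3²) ≈ 3.3 units.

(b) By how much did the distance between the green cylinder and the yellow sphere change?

-3.0

Before: roughly 6.2 units apart; after: 3.2. That's 3.0 units closer together.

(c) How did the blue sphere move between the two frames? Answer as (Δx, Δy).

(2.4, -0.5)

The blue sphere was at about (1.6, 6.5) and moved to about (4.0, 6.0).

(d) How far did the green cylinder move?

3.5

The green cylinder was near (2.5, 3.0) before and (5.9, 3.9) after, so it travelled √(3.4² + 0.9²) ≈ 3.5 units.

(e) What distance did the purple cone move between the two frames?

3.0

The purple cone moved from about (9.5, 8.8) to (6.9, 7.4), a distance of √(2.6² + 1.4²) ≈ 3.0.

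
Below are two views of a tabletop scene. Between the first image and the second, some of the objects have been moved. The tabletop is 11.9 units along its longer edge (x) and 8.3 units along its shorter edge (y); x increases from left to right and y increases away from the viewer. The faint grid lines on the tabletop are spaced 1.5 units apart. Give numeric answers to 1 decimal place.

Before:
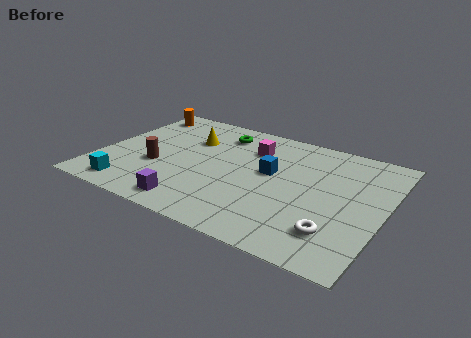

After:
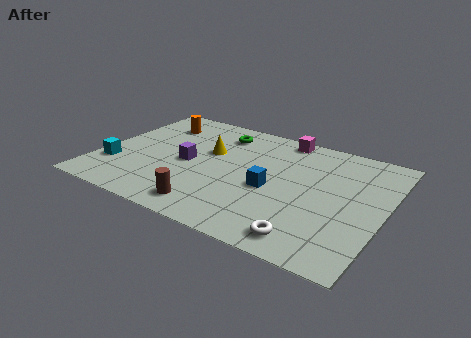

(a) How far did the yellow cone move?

1.1

From (3.5, 5.7) to (4.4, 5.1), the yellow cone covered √(0.9² + 0.6²) ≈ 1.1 units.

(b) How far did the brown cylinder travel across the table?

3.2

From (2.5, 3.1) to (5.1, 1.2), the brown cylinder covered √(2.6² + 1.9²) ≈ 3.2 units.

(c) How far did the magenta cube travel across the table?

1.8

The magenta cube moved from about (6.1, 6.1) to (7.2, 7.5), a distance of √(1.1² + 1.4²) ≈ 1.8.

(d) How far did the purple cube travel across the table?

2.9

The purple cube moved from about (4.4, 1.1) to (3.7, 3.9), a distance of √(0.7² + 2.8²) ≈ 2.9.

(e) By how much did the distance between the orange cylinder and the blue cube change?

-0.5

Before: roughly 6.6 units apart; after: 6.1. That's 0.5 units closer together.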